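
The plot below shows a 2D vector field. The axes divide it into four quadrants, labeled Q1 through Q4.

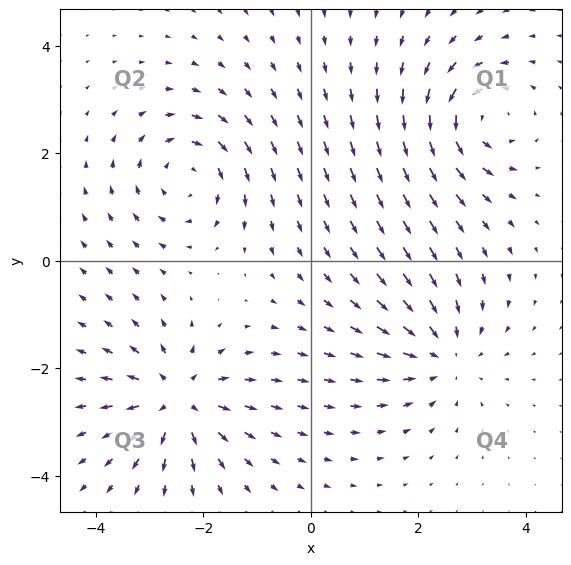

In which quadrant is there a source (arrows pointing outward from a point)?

Q3

The source sits at approximately (-2.5, -2.6), which lies in quadrant Q3. The divergence there is about +6, positive as expected for a source.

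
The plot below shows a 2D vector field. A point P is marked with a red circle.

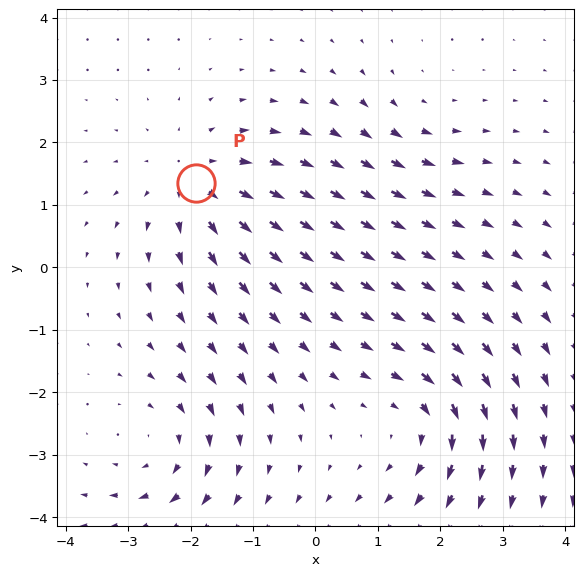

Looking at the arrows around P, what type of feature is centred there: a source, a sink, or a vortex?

At P (-1.9, 1.4) the arrows spread outward. Divergence about +5, curl ≈0 — positive divergence with near-zero curl is a source.

source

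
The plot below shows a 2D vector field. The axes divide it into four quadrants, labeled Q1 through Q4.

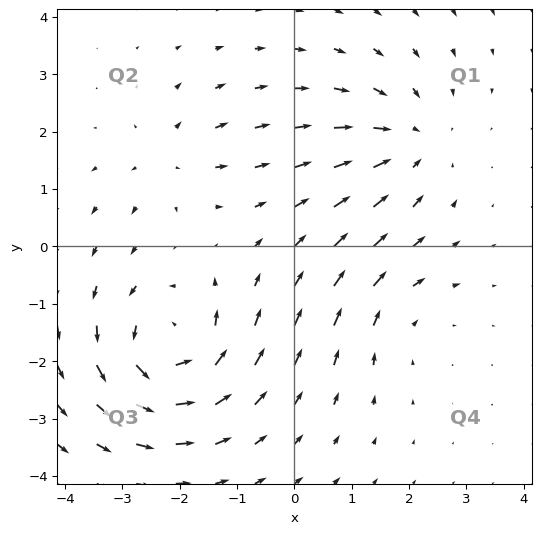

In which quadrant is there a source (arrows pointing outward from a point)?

The source sits at approximately (-2.2, 1.5), which lies in quadrant Q2. The divergence there is about +3, positive as expected for a source.

Q2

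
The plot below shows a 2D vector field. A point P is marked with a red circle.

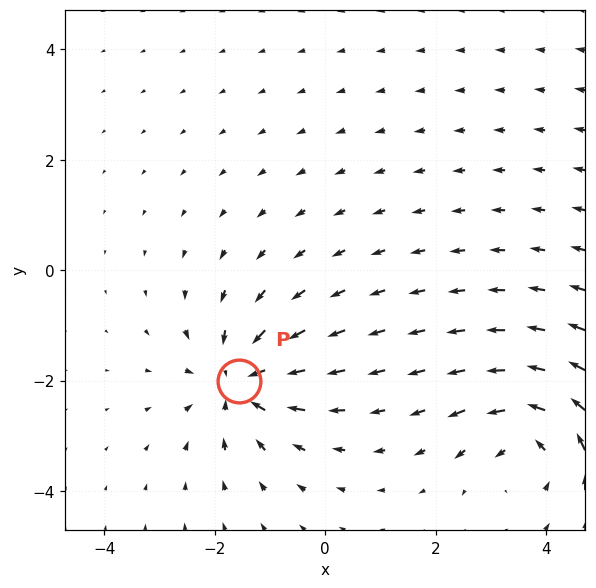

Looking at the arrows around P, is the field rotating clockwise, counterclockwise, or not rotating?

Near P at (-1.6, -2.0) the arrows show no circulation. The curl there is ≈0.

not rotating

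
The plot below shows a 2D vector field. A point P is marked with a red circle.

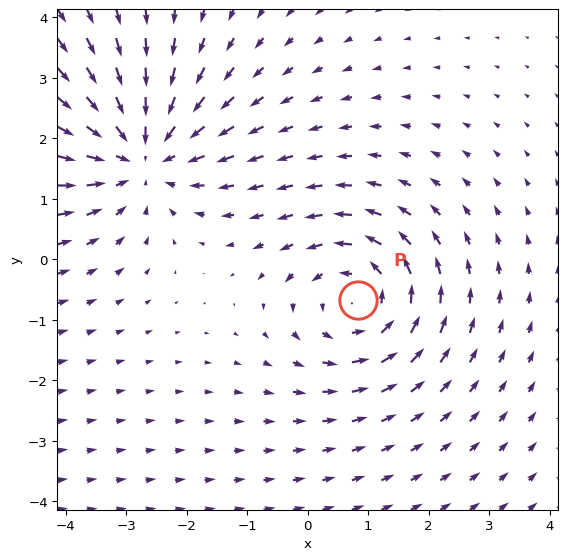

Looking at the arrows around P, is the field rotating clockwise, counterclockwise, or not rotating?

Near P at (0.8, -0.7) the arrows circulate counterclockwise. The curl (z-component) there is about +3; positive curl means counterclockwise rotation.

counterclockwise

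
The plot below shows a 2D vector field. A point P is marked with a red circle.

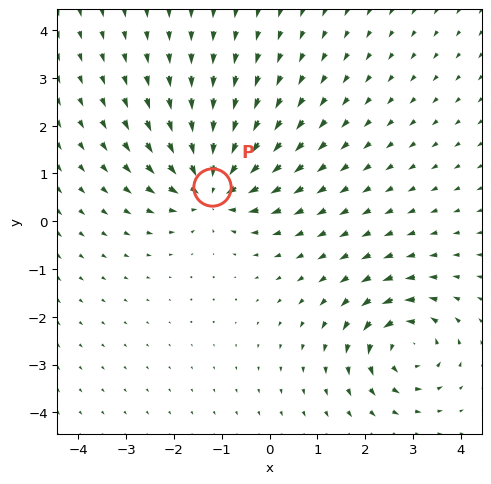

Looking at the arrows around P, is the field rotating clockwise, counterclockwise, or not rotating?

not rotating

Near P at (-1.2, 0.7) the arrows show no circulation. The curl there is ≈0.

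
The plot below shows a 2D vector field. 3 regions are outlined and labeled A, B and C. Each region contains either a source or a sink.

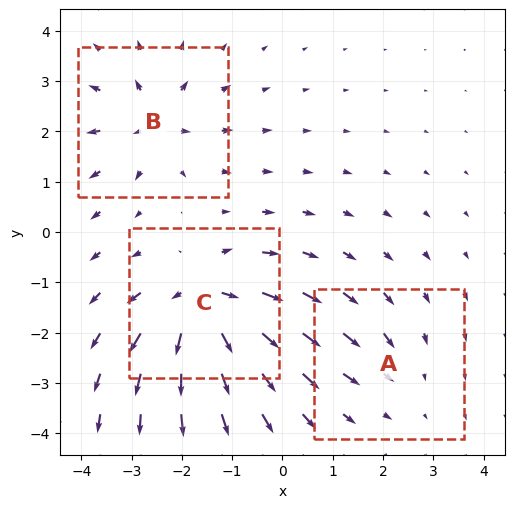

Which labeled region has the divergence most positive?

C

Divergence at each region's feature centre — A: about -2, B: about +4, C: about +6. Region C is most positive.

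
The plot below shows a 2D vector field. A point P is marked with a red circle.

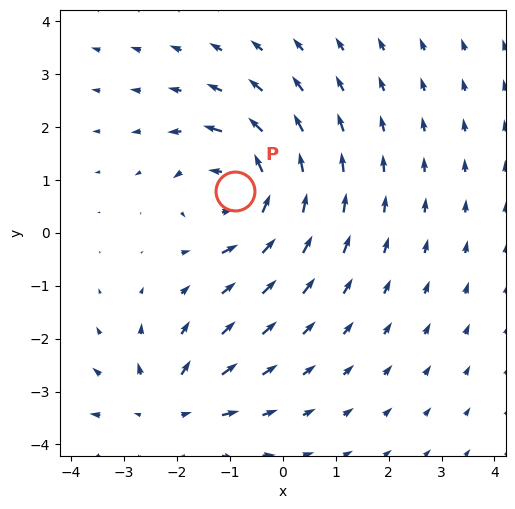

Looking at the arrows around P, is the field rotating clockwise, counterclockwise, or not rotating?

Near P at (-0.9, 0.8) the arrows circulate counterclockwise. The curl (z-component) there is about +5; positive curl means counterclockwise rotation.

counterclockwise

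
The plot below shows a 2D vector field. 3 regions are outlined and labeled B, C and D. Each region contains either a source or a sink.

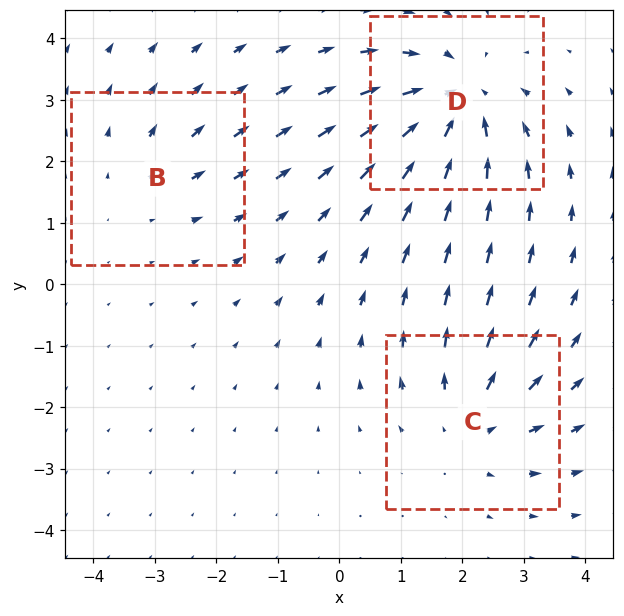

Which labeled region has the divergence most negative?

Divergence at each region's feature centre — B: about +2, C: about +3, D: about -4. Region D is most negative.

D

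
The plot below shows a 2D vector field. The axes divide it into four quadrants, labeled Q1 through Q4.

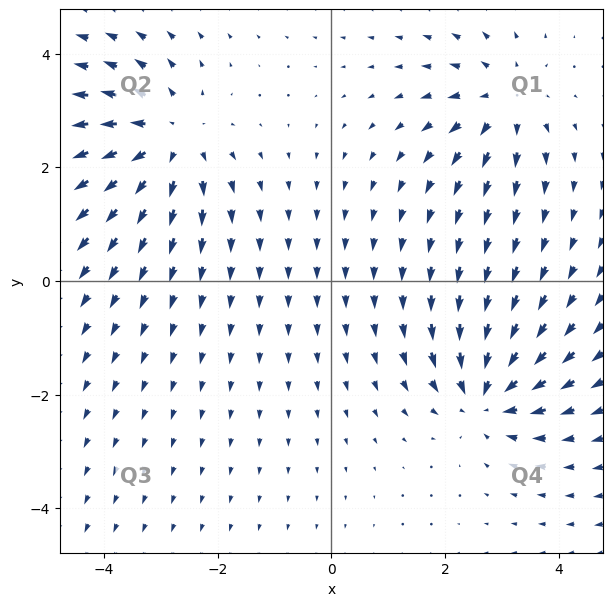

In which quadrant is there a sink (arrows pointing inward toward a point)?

Q4

The sink sits at approximately (2.7, -2.0), which lies in quadrant Q4. The divergence there is about -5, negative as expected for a sink.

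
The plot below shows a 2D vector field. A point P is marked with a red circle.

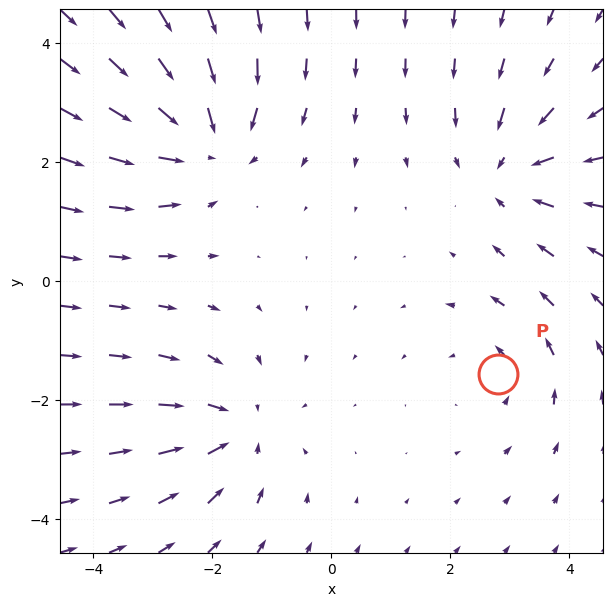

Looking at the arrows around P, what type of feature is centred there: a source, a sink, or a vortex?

At P (2.8, -1.6) the arrows circulate counterclockwise. Divergence ≈0, curl about +2 — near-zero divergence with nonzero curl is a vortex.

vortex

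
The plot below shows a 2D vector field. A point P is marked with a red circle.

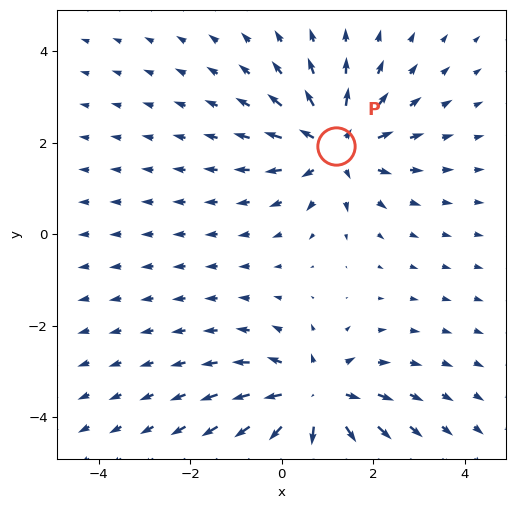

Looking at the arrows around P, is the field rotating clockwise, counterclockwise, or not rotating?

not rotating

Near P at (1.2, 1.9) the arrows show no circulation. The curl there is ≈0.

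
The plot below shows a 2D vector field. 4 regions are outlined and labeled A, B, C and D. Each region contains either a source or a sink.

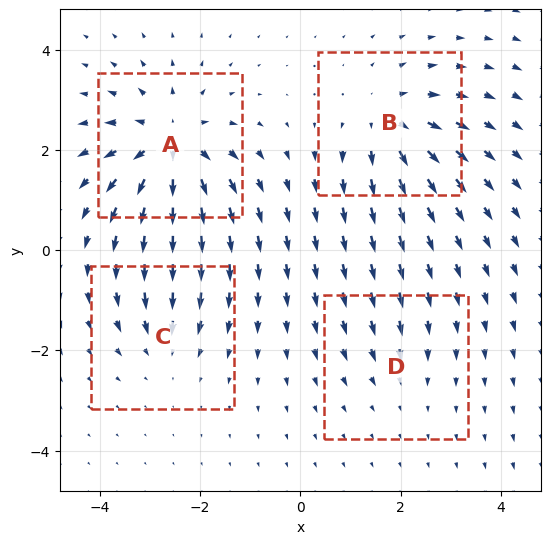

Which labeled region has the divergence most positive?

Divergence at each region's feature centre — A: about +7, B: about +5, C: about -4, D: about -2. Region A is most positive.

A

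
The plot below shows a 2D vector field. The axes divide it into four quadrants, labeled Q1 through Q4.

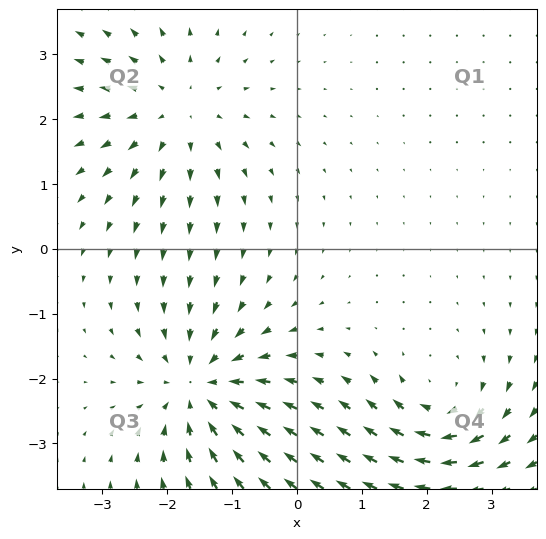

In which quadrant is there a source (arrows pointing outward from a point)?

The source sits at approximately (-1.9, 2.1), which lies in quadrant Q2. The divergence there is about +3, positive as expected for a source.

Q2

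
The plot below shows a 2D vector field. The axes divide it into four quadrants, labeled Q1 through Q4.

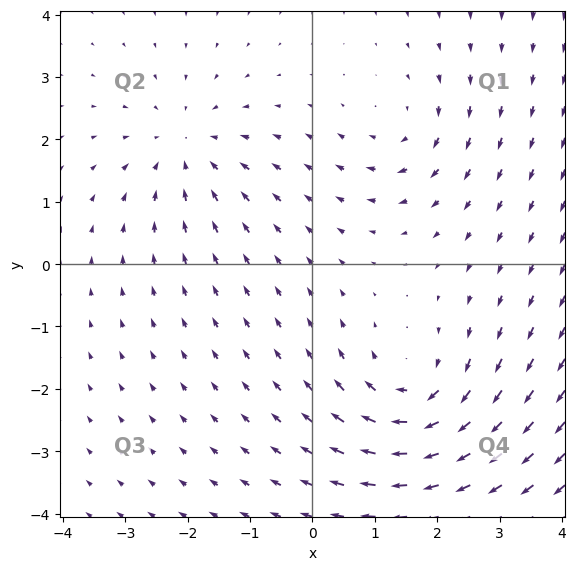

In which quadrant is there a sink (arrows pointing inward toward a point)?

The sink sits at approximately (-2.0, 1.9), which lies in quadrant Q2. The divergence there is about -4, negative as expected for a sink.

Q2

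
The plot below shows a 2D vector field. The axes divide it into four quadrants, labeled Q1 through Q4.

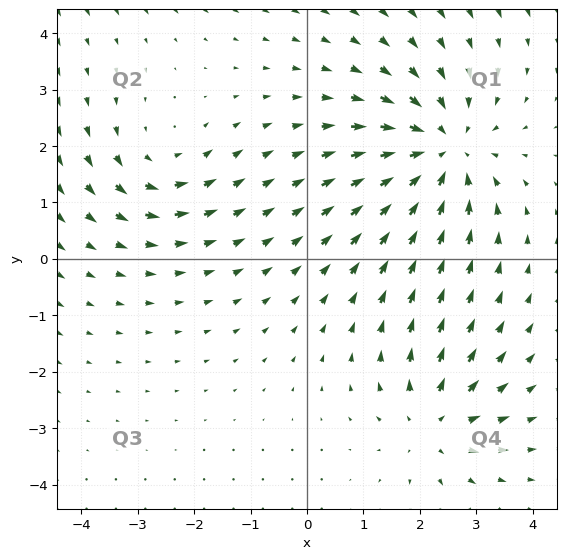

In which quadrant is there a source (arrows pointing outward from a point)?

The source sits at approximately (2.2, -2.9), which lies in quadrant Q4. The divergence there is about +4, positive as expected for a source.

Q4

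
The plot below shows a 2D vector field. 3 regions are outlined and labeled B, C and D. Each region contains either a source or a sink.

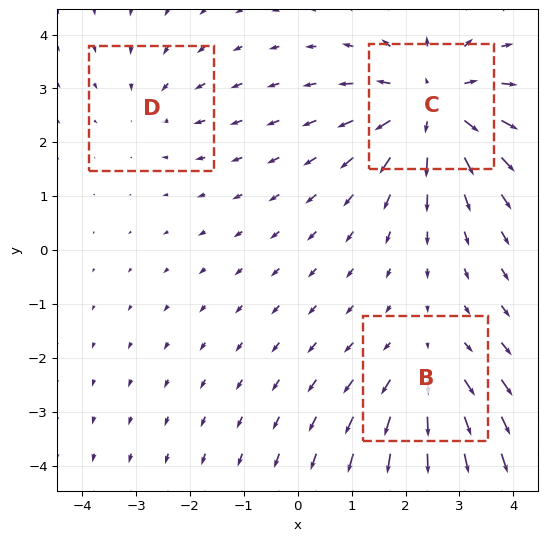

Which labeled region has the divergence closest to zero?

D

Divergence at each region's feature centre — B: about +3, C: about +5, D: about -2. Region D is closest to zero.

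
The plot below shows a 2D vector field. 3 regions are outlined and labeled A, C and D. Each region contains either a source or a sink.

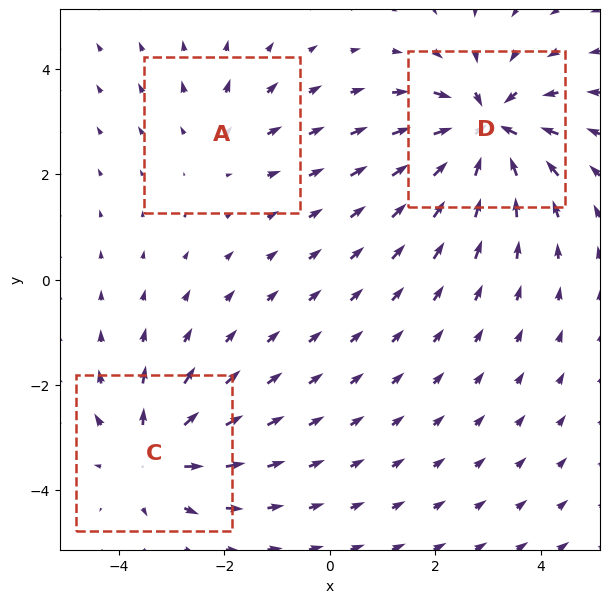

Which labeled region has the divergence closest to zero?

Divergence at each region's feature centre — A: about +2, C: about +4, D: about -6. Region A is closest to zero.

A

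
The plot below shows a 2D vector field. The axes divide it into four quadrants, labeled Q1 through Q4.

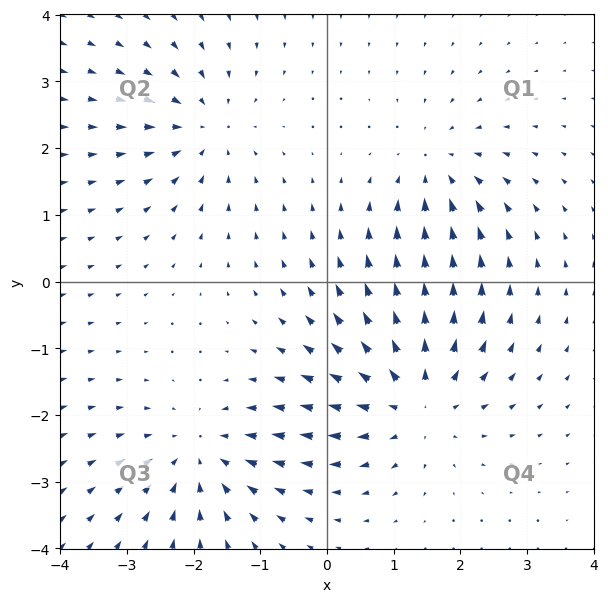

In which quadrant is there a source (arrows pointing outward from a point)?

The source sits at approximately (1.3, -1.8), which lies in quadrant Q4. The divergence there is about +5, positive as expected for a source.

Q4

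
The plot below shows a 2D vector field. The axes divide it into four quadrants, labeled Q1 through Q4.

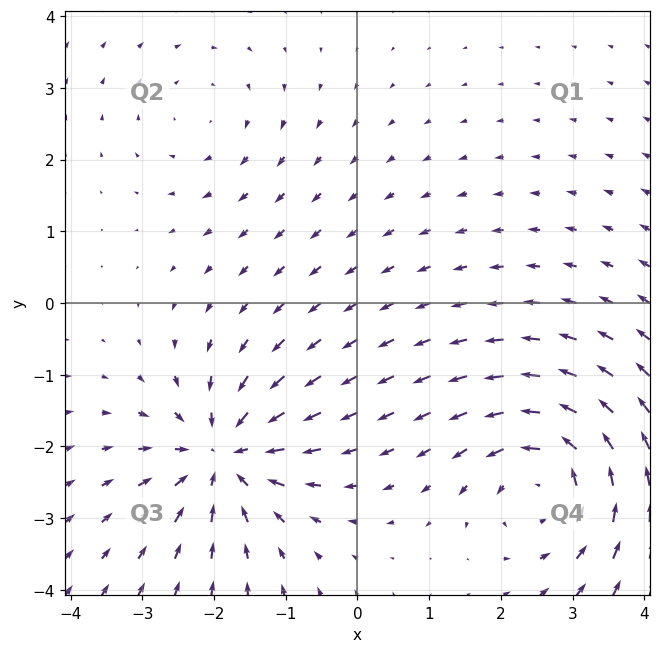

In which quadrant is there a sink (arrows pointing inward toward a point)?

Q3

The sink sits at approximately (-1.9, -2.1), which lies in quadrant Q3. The divergence there is about -6, negative as expected for a sink.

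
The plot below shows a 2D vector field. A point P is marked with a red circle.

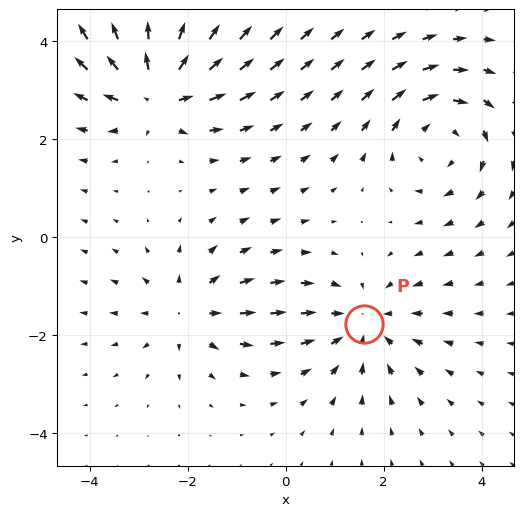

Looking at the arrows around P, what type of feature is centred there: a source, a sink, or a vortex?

At P (1.6, -1.8) the arrows converge inward. Divergence about -3, curl ≈0 — negative divergence with near-zero curl is a sink.

sink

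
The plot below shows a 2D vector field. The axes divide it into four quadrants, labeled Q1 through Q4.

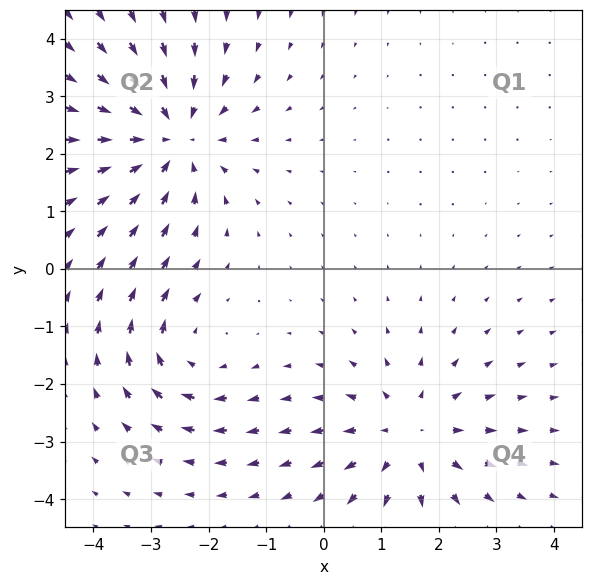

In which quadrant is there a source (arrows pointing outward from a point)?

Q4

The source sits at approximately (1.5, -2.9), which lies in quadrant Q4. The divergence there is about +4, positive as expected for a source.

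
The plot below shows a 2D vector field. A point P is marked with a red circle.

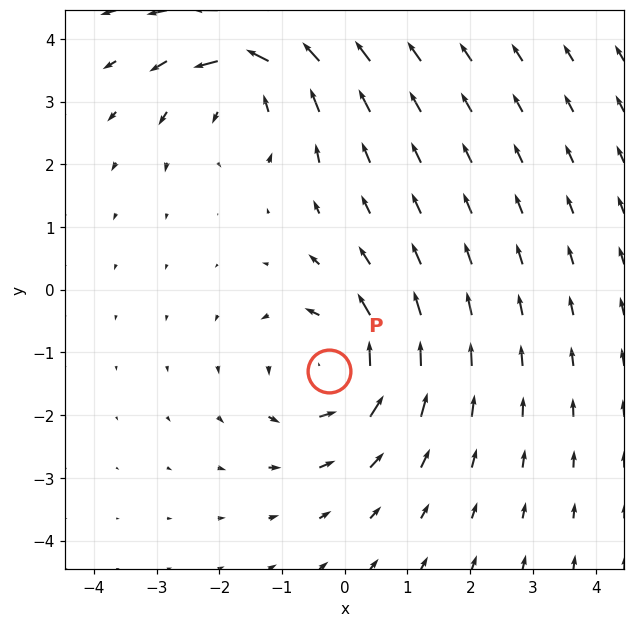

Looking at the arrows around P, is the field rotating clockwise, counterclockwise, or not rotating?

Near P at (-0.3, -1.3) the arrows circulate counterclockwise. The curl (z-component) there is about +4; positive curl means counterclockwise rotation.

counterclockwise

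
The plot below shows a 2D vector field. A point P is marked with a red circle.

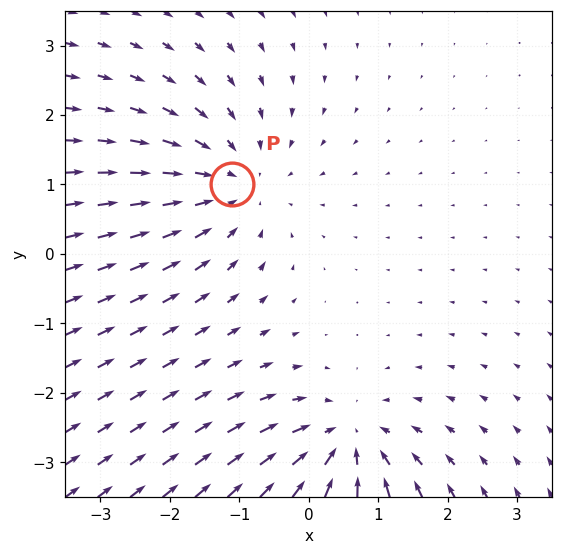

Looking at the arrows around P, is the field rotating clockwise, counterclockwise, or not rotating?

Near P at (-1.1, 1.0) the arrows show no circulation. The curl there is ≈0.

not rotating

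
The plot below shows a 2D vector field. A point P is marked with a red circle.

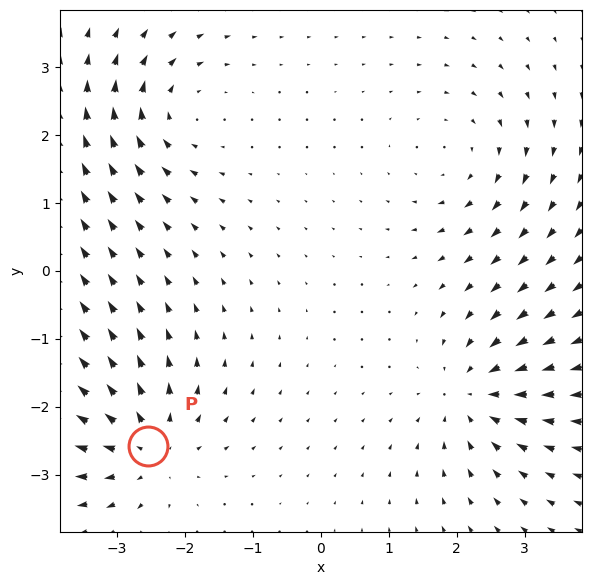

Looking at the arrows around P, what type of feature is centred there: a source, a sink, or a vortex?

source

At P (-2.5, -2.6) the arrows spread outward. Divergence about +6, curl ≈0 — positive divergence with near-zero curl is a source.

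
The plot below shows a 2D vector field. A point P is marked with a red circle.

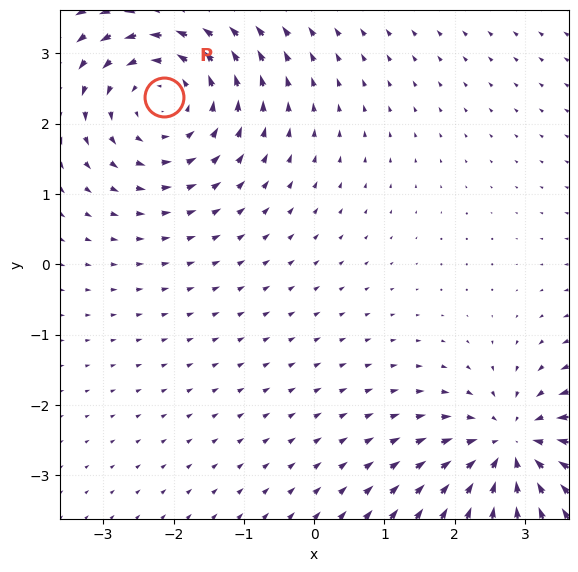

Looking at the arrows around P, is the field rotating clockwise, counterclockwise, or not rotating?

counterclockwise

Near P at (-2.1, 2.4) the arrows circulate counterclockwise. The curl (z-component) there is about +4; positive curl means counterclockwise rotation.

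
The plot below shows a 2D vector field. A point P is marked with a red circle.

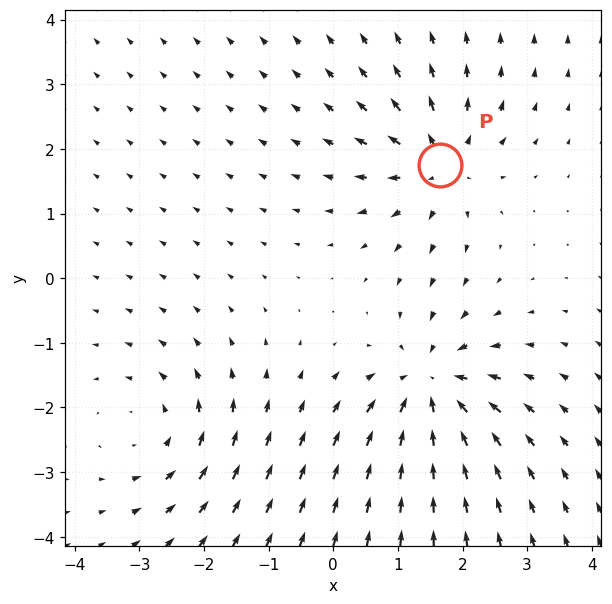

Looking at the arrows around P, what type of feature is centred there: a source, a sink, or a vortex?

At P (1.7, 1.8) the arrows spread outward. Divergence about +4, curl ≈0 — positive divergence with near-zero curl is a source.

source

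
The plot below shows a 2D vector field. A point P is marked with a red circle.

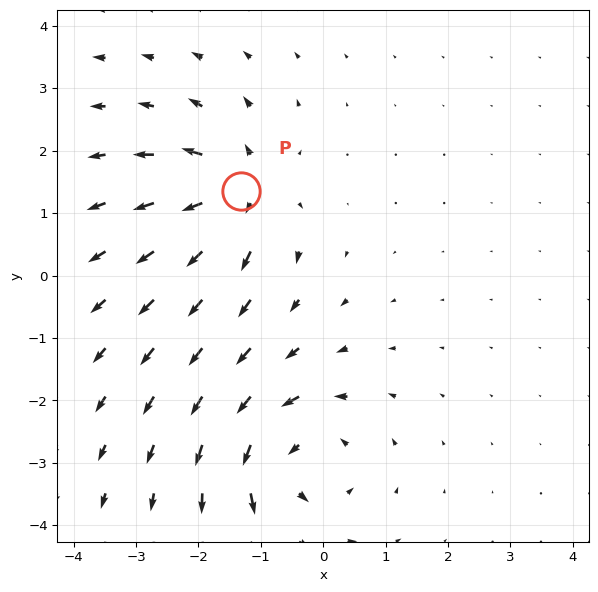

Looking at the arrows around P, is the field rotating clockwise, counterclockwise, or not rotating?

Near P at (-1.3, 1.4) the arrows show no circulation. The curl there is ≈0.

not rotating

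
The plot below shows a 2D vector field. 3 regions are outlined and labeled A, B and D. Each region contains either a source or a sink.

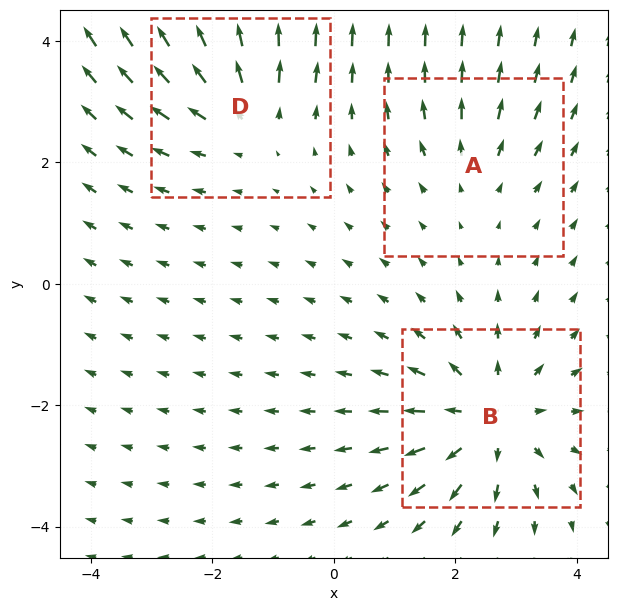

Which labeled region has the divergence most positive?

Divergence at each region's feature centre — A: about +2, B: about +4, D: about +3. Region B is most positive.

B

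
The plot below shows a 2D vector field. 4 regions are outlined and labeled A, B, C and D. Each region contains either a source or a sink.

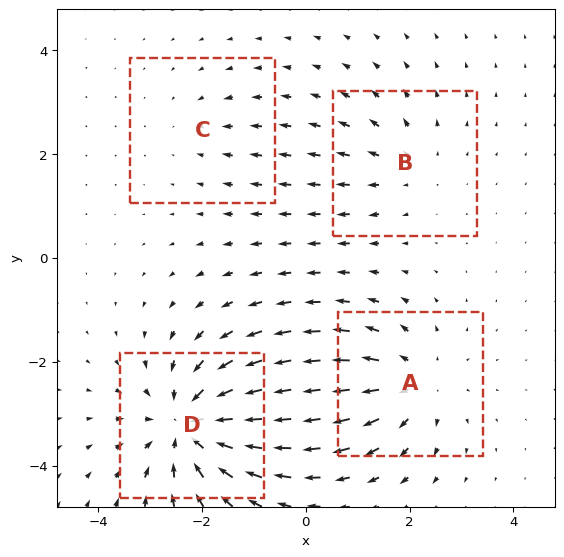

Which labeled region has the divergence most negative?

Divergence at each region's feature centre — A: about +4, B: about +3, C: about -2, D: about -7. Region D is most negative.

D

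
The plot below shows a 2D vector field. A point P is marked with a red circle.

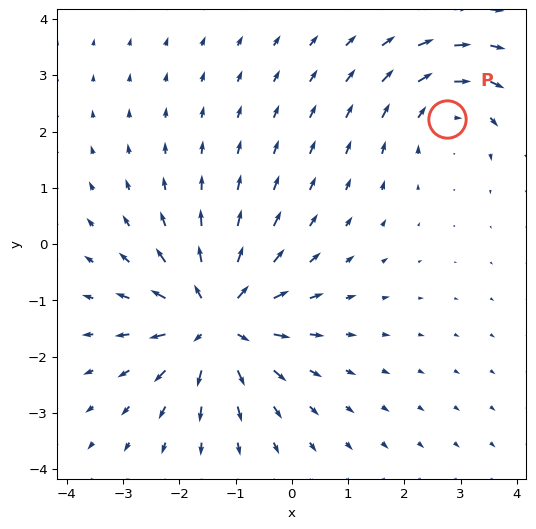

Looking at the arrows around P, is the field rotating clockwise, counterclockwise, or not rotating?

Near P at (2.8, 2.2) the arrows circulate clockwise. The curl (z-component) there is about -3; negative curl means clockwise rotation.

clockwise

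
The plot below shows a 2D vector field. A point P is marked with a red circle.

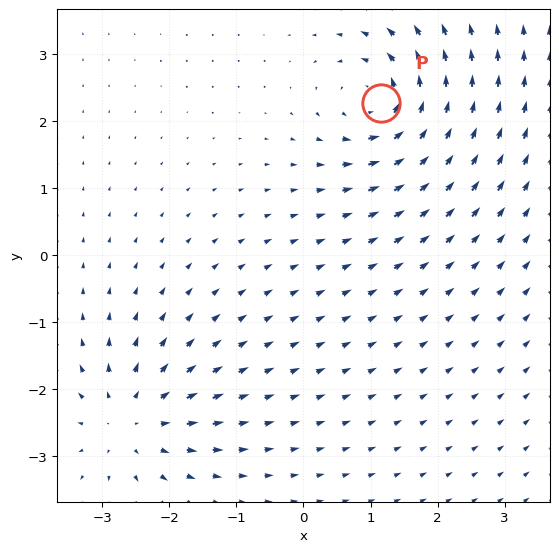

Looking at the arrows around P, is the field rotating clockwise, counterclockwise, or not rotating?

counterclockwise

Near P at (1.2, 2.3) the arrows circulate counterclockwise. The curl (z-component) there is about +7; positive curl means counterclockwise rotation.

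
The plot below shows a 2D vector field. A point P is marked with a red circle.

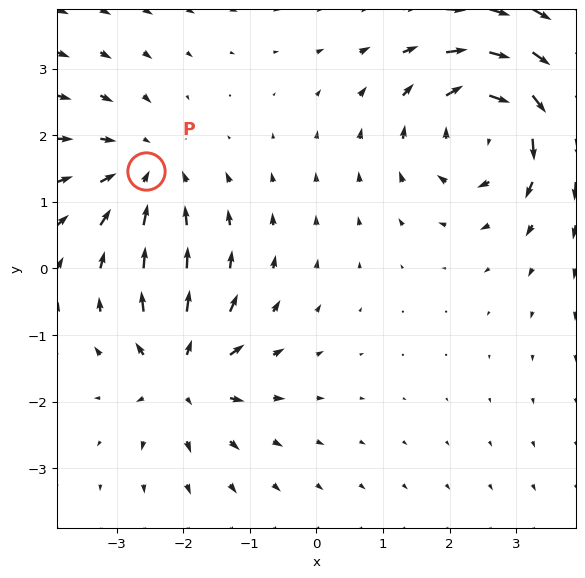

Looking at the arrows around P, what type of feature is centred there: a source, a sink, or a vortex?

sink

At P (-2.6, 1.5) the arrows converge inward. Divergence about -3, curl ≈0 — negative divergence with near-zero curl is a sink.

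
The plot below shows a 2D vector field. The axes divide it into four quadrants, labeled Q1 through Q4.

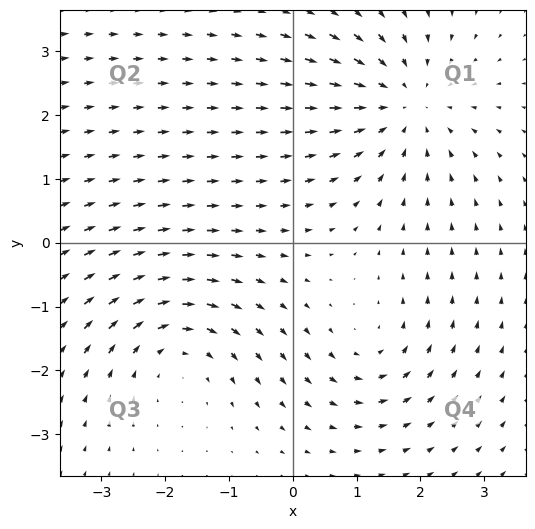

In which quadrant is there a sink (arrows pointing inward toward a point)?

Q1

The sink sits at approximately (1.7, 2.2), which lies in quadrant Q1. The divergence there is about -4, negative as expected for a sink.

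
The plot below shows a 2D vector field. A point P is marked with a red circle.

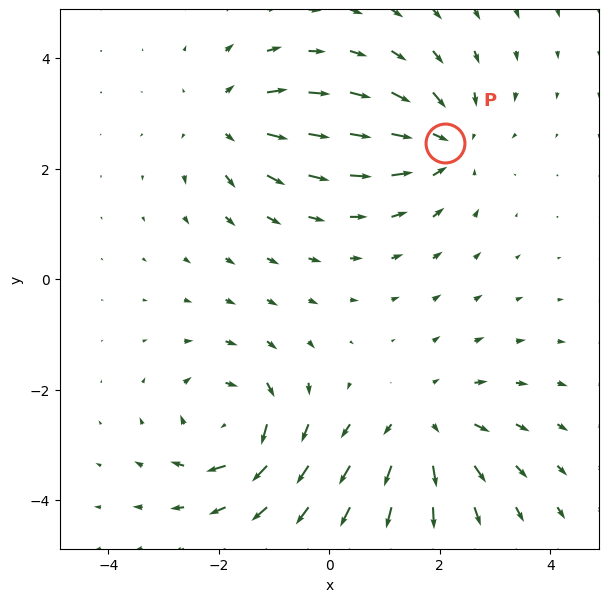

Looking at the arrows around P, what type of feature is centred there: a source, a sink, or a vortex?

sink

At P (2.1, 2.5) the arrows converge inward. Divergence about -4, curl ≈0 — negative divergence with near-zero curl is a sink.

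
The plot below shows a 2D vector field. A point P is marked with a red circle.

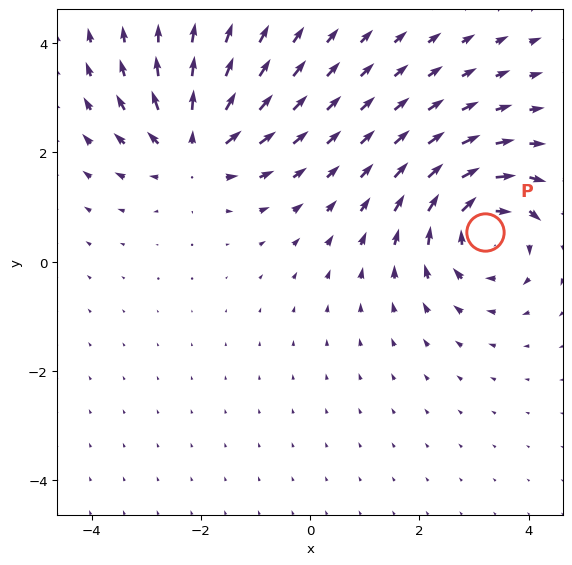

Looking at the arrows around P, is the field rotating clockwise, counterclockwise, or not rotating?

Near P at (3.2, 0.5) the arrows circulate clockwise. The curl (z-component) there is about -5; negative curl means clockwise rotation.

clockwise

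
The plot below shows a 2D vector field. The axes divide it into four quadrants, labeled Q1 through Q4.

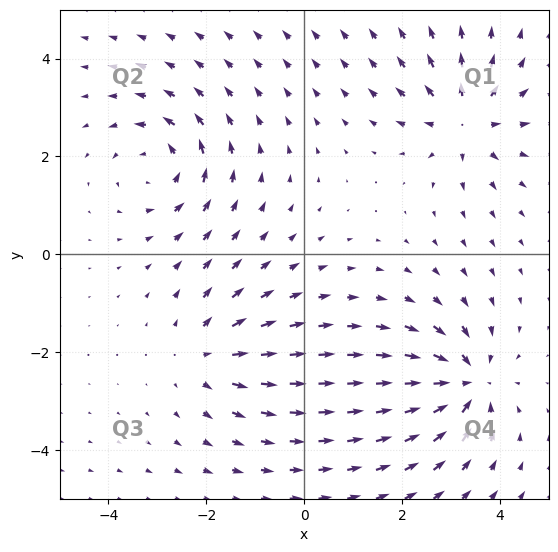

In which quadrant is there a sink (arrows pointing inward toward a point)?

Q4

The sink sits at approximately (3.3, -2.6), which lies in quadrant Q4. The divergence there is about -5, negative as expected for a sink.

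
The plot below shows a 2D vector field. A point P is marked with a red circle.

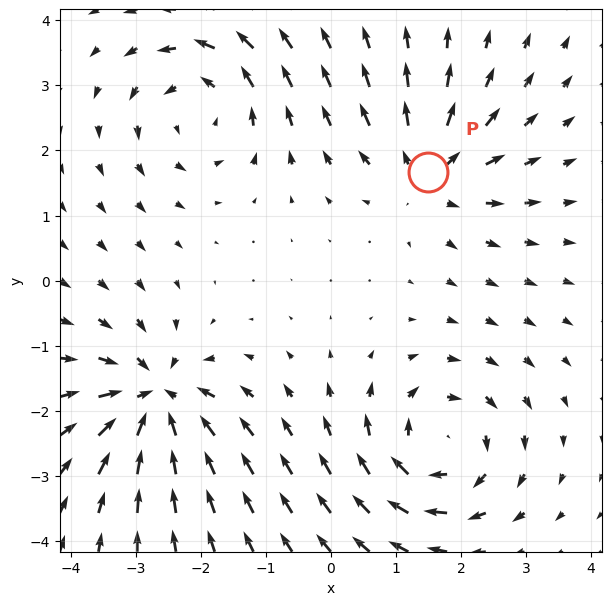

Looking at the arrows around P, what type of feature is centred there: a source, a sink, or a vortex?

source

At P (1.5, 1.7) the arrows spread outward. Divergence about +5, curl ≈0 — positive divergence with near-zero curl is a source.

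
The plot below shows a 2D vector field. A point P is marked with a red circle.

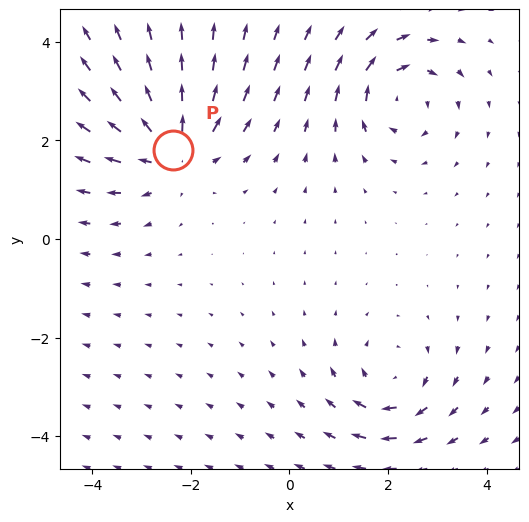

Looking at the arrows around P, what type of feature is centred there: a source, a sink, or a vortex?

source

At P (-2.4, 1.8) the arrows spread outward. Divergence about +5, curl ≈0 — positive divergence with near-zero curl is a source.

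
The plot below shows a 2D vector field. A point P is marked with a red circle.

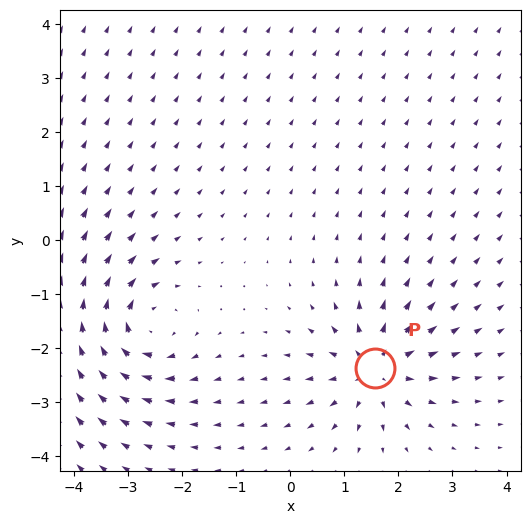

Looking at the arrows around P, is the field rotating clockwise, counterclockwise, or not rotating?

Near P at (1.6, -2.4) the arrows show no circulation. The curl there is ≈0.

not rotating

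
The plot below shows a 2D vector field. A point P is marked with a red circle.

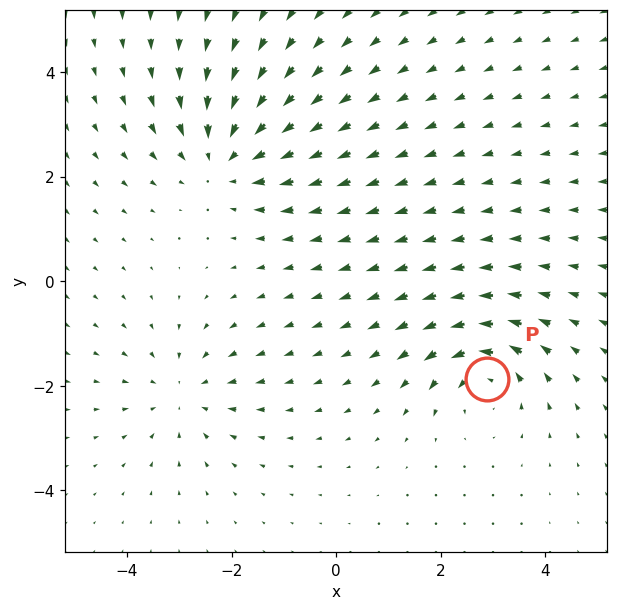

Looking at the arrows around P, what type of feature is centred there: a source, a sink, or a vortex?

At P (2.9, -1.9) the arrows circulate counterclockwise. Divergence ≈0, curl about +4 — near-zero divergence with nonzero curl is a vortex.

vortex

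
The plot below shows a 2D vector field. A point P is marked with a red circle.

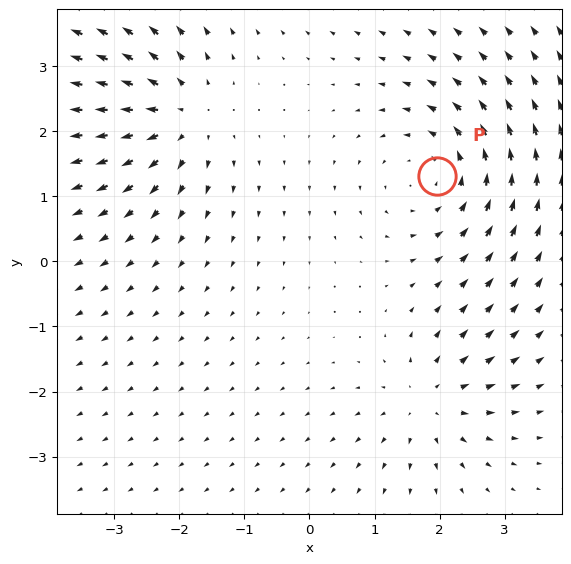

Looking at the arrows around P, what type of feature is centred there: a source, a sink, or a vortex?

vortex

At P (2.0, 1.3) the arrows circulate counterclockwise. Divergence ≈0, curl about +4 — near-zero divergence with nonzero curl is a vortex.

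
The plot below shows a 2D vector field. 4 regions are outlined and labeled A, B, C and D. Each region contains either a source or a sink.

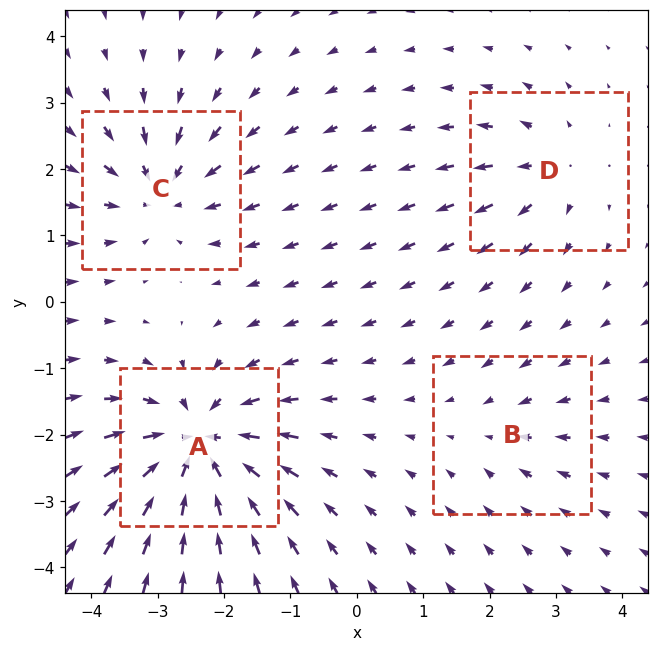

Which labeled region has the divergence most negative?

A

Divergence at each region's feature centre — A: about -9, B: about -3, C: about -6, D: about +4. Region A is most negative.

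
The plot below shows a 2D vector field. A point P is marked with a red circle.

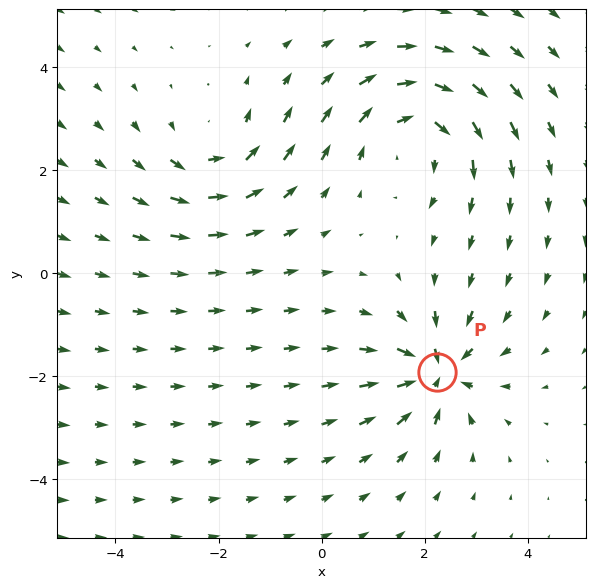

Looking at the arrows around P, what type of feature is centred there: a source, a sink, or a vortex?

sink

At P (2.2, -1.9) the arrows converge inward. Divergence about -5, curl ≈0 — negative divergence with near-zero curl is a sink.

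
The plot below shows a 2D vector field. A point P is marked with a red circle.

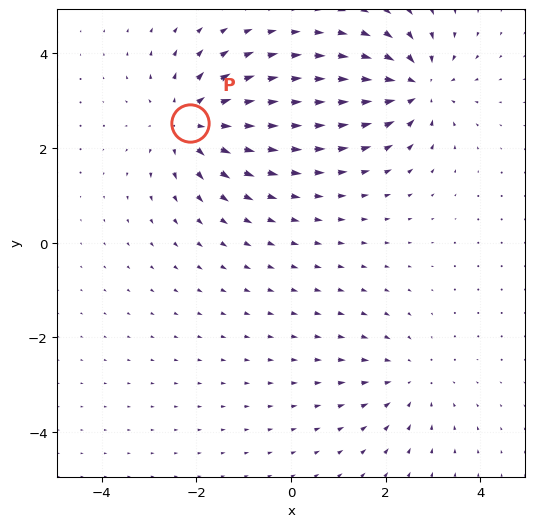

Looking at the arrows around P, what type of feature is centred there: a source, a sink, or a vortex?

source

At P (-2.1, 2.5) the arrows spread outward. Divergence about +5, curl ≈0 — positive divergence with near-zero curl is a source.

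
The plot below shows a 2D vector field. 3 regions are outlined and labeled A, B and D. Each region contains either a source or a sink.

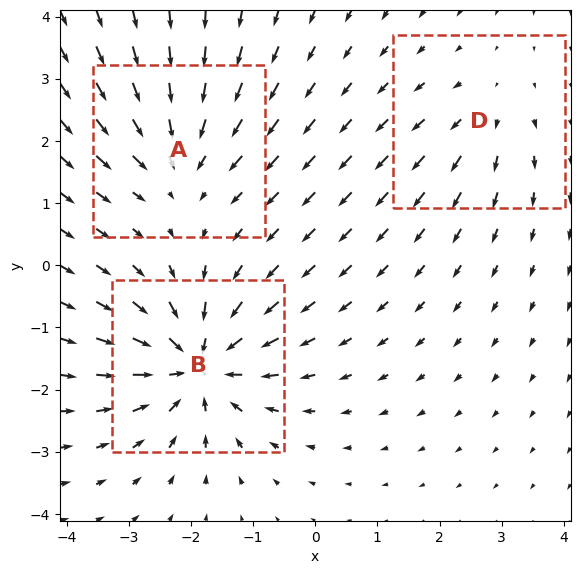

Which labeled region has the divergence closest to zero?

D

Divergence at each region's feature centre — A: about -4, B: about -6, D: about +2. Region D is closest to zero.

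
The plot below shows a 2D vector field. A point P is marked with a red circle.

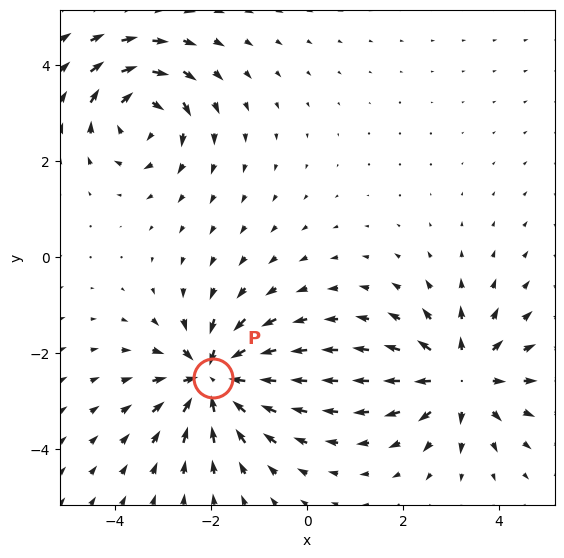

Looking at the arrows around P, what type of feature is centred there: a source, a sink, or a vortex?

At P (-2.0, -2.5) the arrows converge inward. Divergence about -6, curl ≈0 — negative divergence with near-zero curl is a sink.

sink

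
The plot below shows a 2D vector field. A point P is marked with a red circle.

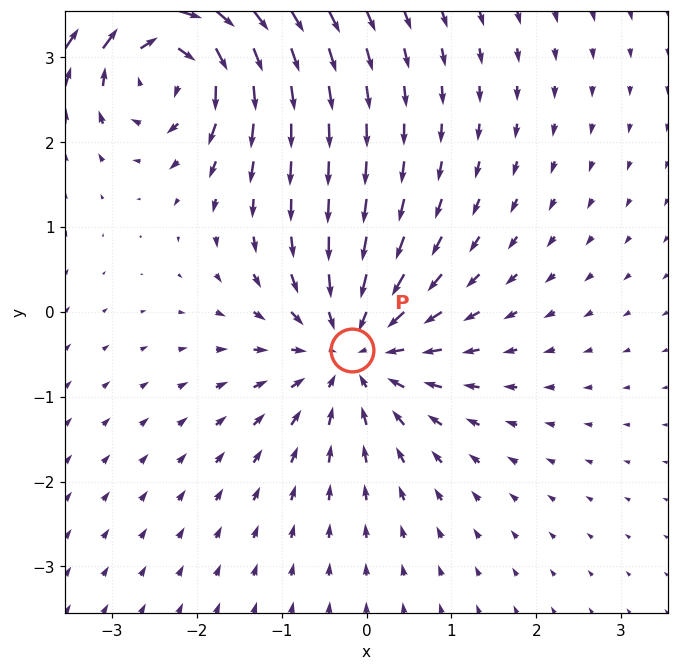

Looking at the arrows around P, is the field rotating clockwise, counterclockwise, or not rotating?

Near P at (-0.2, -0.5) the arrows show no circulation. The curl there is ≈0.

not rotating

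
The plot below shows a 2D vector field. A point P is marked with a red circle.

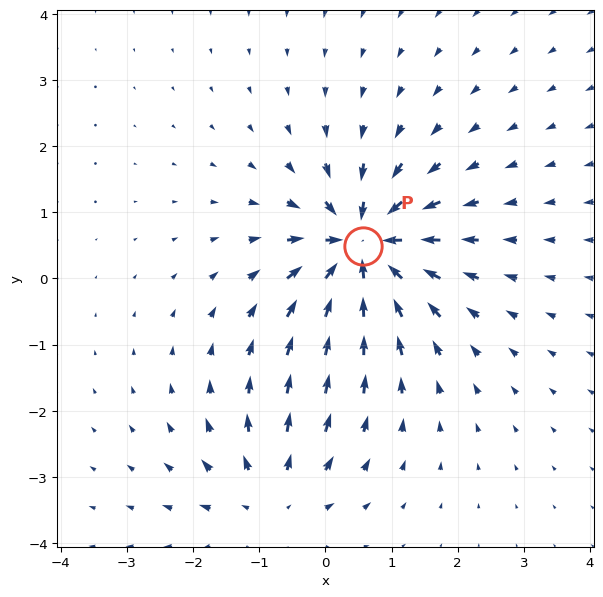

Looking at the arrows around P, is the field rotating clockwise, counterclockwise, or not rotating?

not rotating

Near P at (0.6, 0.5) the arrows show no circulation. The curl there is ≈0.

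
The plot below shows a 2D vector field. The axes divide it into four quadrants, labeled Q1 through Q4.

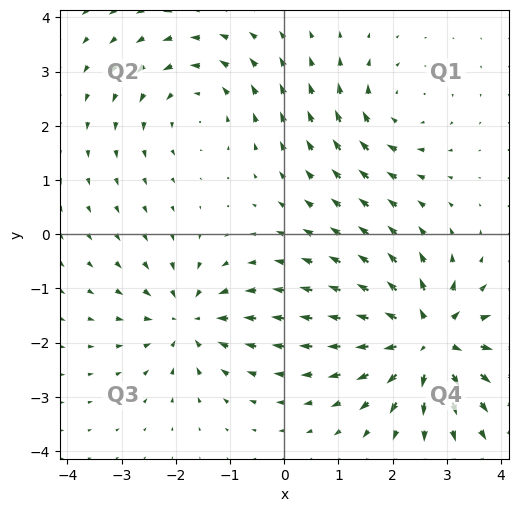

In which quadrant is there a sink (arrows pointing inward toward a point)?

Q3

The sink sits at approximately (-1.8, -1.6), which lies in quadrant Q3. The divergence there is about -4, negative as expected for a sink.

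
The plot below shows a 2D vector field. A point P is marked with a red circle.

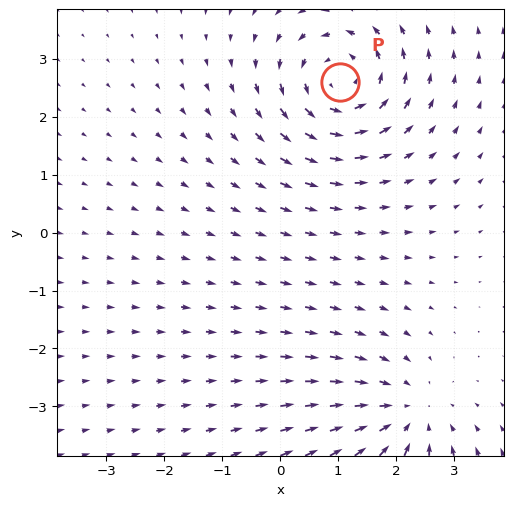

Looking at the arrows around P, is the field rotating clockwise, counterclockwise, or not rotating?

Near P at (1.0, 2.6) the arrows circulate counterclockwise. The curl (z-component) there is about +4; positive curl means counterclockwise rotation.

counterclockwise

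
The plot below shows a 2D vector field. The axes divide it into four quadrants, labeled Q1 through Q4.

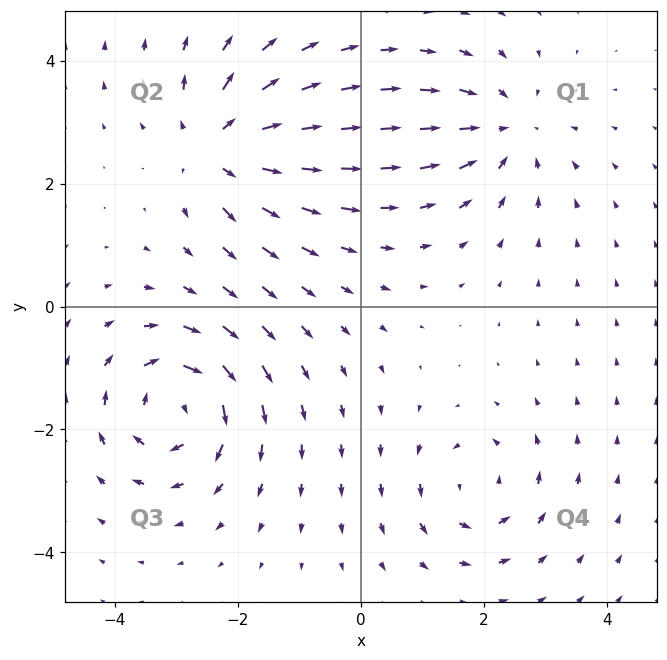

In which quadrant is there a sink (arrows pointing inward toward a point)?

Q1

The sink sits at approximately (2.4, 2.9), which lies in quadrant Q1. The divergence there is about -4, negative as expected for a sink.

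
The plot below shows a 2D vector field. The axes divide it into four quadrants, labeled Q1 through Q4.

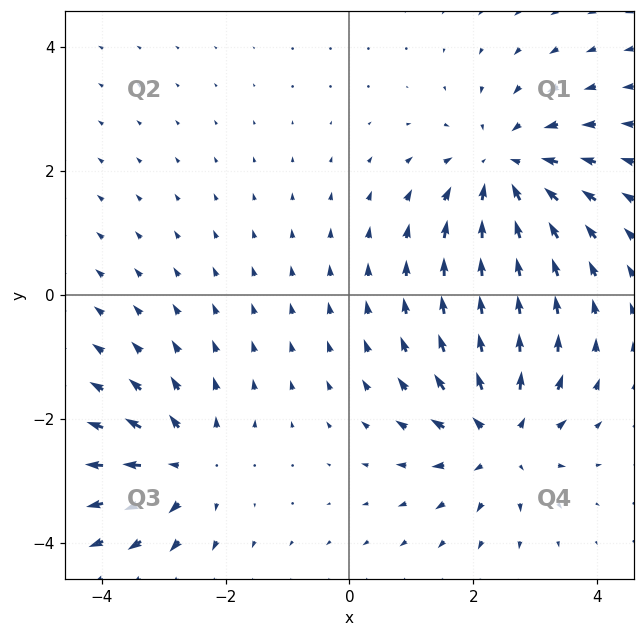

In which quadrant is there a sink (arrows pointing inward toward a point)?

The sink sits at approximately (2.5, 2.0), which lies in quadrant Q1. The divergence there is about -4, negative as expected for a sink.

Q1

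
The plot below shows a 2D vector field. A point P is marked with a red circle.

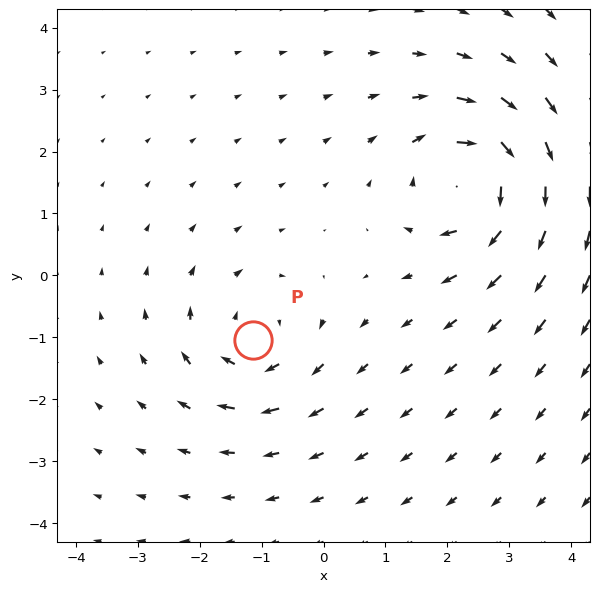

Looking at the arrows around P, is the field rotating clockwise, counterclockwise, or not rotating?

clockwise

Near P at (-1.1, -1.0) the arrows circulate clockwise. The curl (z-component) there is about -4; negative curl means clockwise rotation.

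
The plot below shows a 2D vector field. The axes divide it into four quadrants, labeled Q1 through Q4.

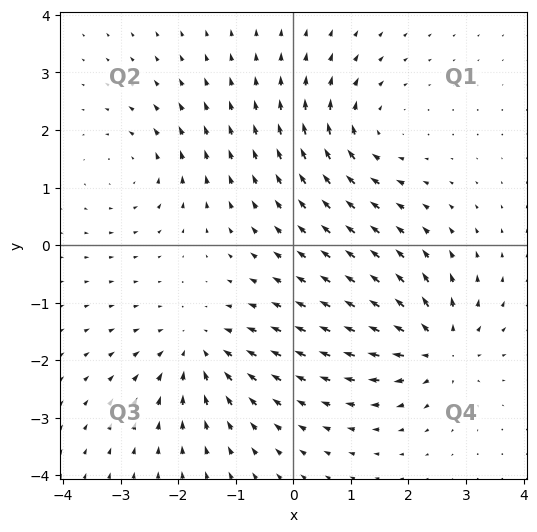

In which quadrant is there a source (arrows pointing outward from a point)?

Q4

The source sits at approximately (2.5, -1.8), which lies in quadrant Q4. The divergence there is about +7, positive as expected for a source.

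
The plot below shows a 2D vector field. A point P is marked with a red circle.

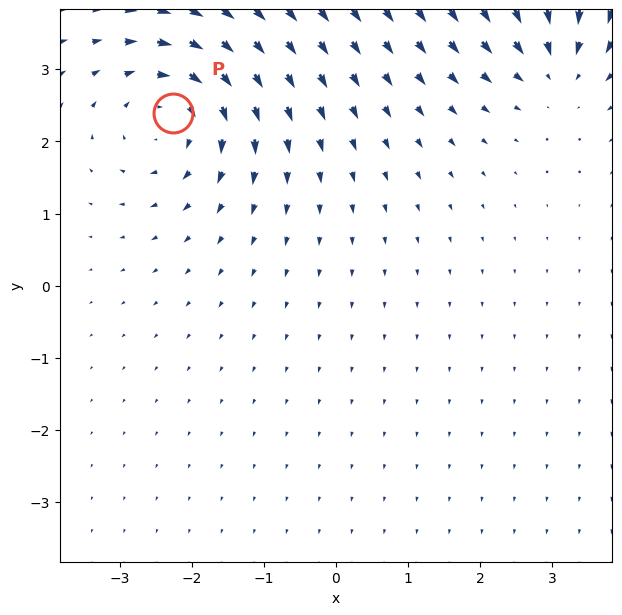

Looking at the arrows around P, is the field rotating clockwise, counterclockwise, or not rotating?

clockwise

Near P at (-2.3, 2.4) the arrows circulate clockwise. The curl (z-component) there is about -4; negative curl means clockwise rotation.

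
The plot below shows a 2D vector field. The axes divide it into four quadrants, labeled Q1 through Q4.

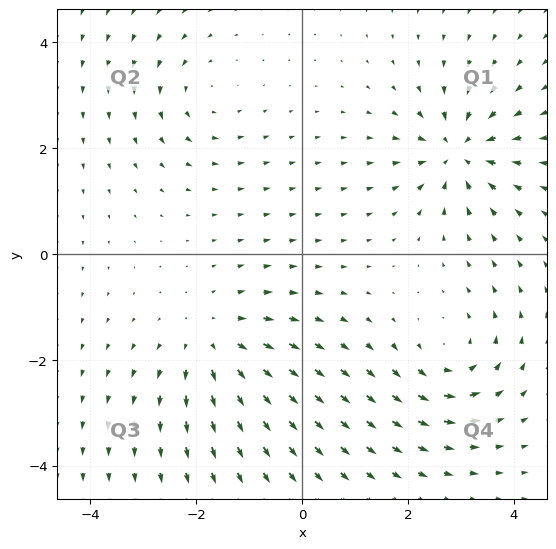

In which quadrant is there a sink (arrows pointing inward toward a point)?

The sink sits at approximately (3.0, 1.9), which lies in quadrant Q1. The divergence there is about -6, negative as expected for a sink.

Q1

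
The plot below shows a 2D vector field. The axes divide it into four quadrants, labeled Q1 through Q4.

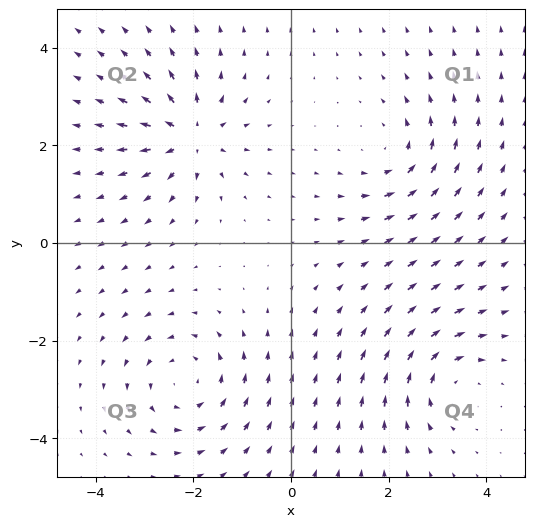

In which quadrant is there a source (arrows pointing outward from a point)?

The source sits at approximately (-2.0, 2.2), which lies in quadrant Q2. The divergence there is about +6, positive as expected for a source.

Q2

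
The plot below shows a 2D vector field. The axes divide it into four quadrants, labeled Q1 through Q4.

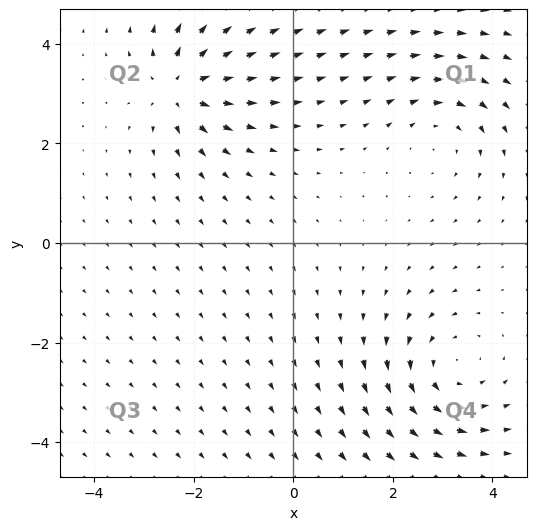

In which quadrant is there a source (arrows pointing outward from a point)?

Q2

The source sits at approximately (-2.3, 3.1), which lies in quadrant Q2. The divergence there is about +5, positive as expected for a source.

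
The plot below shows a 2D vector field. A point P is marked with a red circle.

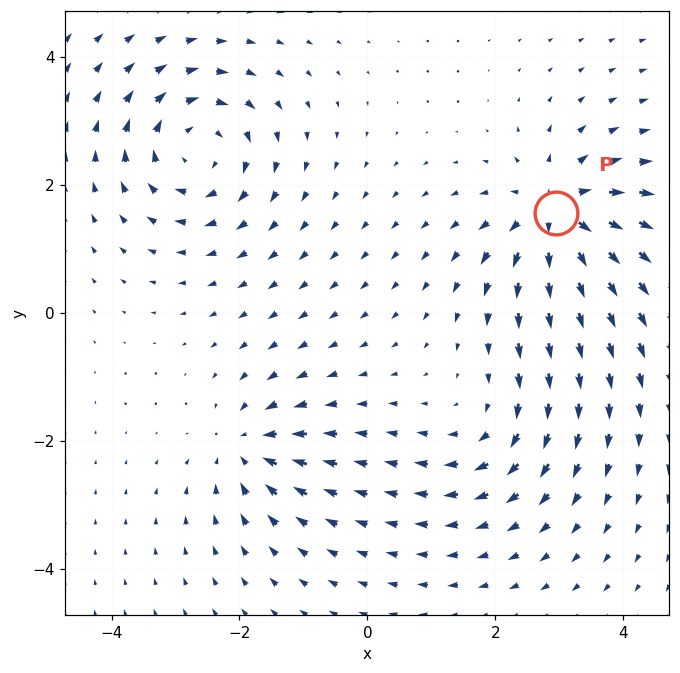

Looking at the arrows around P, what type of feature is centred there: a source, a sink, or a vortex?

source

At P (3.0, 1.6) the arrows spread outward. Divergence about +6, curl ≈0 — positive divergence with near-zero curl is a source.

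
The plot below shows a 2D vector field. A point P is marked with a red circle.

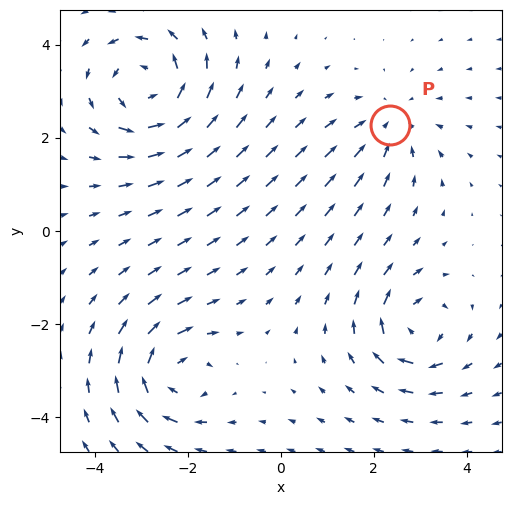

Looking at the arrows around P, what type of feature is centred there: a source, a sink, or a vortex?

At P (2.4, 2.3) the arrows converge inward. Divergence about -3, curl ≈0 — negative divergence with near-zero curl is a sink.

sink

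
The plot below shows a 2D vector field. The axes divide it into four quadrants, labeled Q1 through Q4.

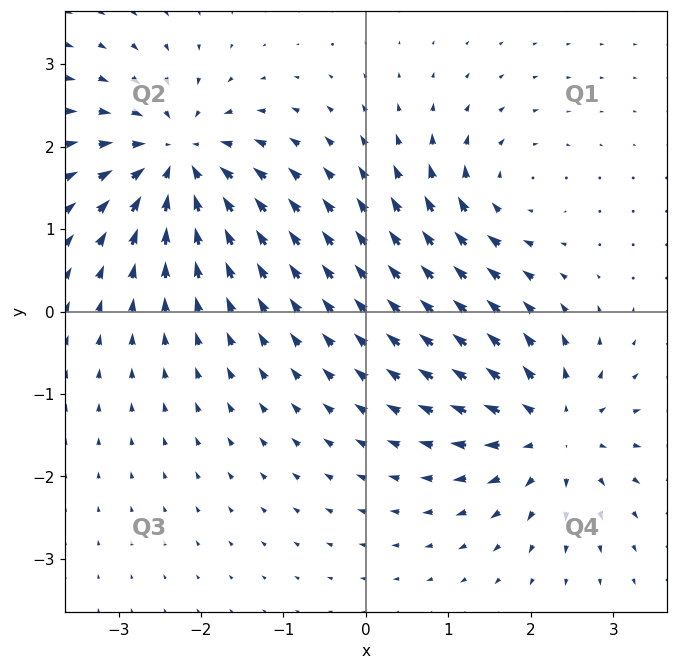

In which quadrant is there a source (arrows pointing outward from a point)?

Q4

The source sits at approximately (2.3, -1.5), which lies in quadrant Q4. The divergence there is about +6, positive as expected for a source.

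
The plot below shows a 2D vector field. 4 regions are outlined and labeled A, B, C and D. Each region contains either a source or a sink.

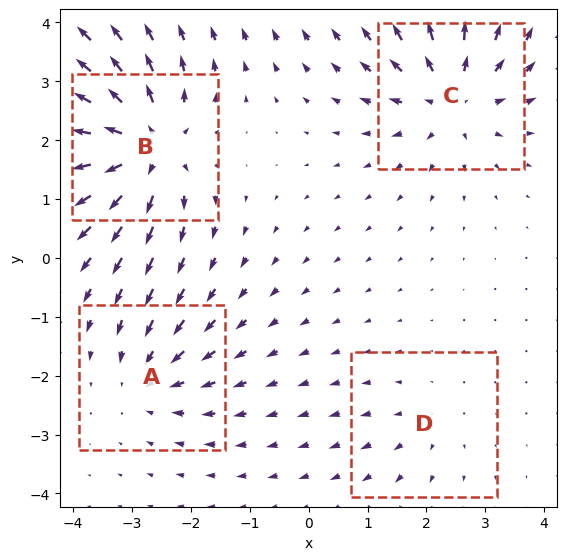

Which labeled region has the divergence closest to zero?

Divergence at each region's feature centre — A: about -4, B: about +7, C: about +6, D: about +2. Region D is closest to zero.

D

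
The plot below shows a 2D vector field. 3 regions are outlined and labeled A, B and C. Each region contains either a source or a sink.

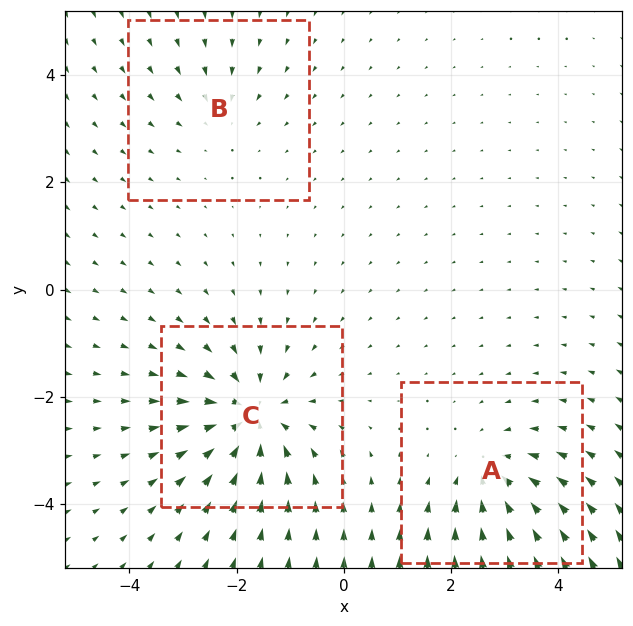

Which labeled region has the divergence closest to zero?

B

Divergence at each region's feature centre — A: about -4, B: about -2, C: about -5. Region B is closest to zero.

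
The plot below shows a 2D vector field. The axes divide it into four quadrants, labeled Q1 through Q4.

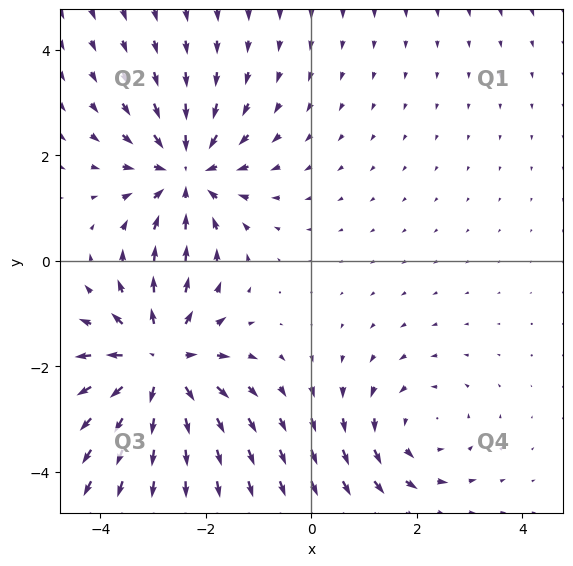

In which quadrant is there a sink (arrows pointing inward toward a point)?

Q2

The sink sits at approximately (-2.4, 1.7), which lies in quadrant Q2. The divergence there is about -4, negative as expected for a sink.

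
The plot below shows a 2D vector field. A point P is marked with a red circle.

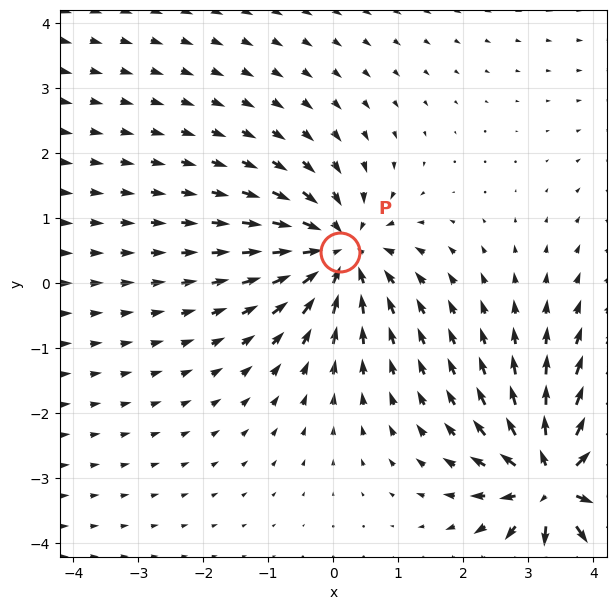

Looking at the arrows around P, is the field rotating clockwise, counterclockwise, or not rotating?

Near P at (0.1, 0.5) the arrows show no circulation. The curl there is ≈0.

not rotating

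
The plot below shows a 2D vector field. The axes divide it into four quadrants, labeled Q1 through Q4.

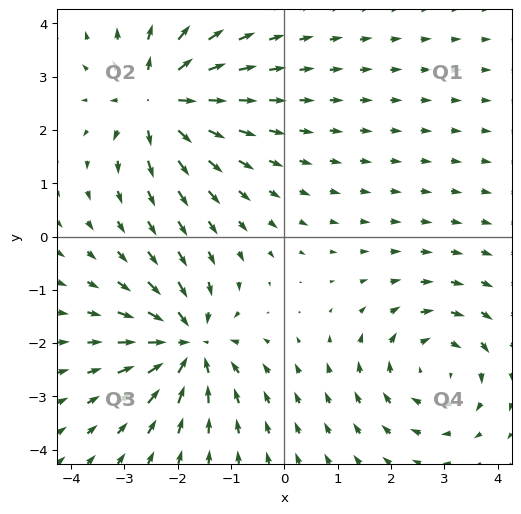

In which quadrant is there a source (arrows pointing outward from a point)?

Q2

The source sits at approximately (-2.4, 2.6), which lies in quadrant Q2. The divergence there is about +5, positive as expected for a source.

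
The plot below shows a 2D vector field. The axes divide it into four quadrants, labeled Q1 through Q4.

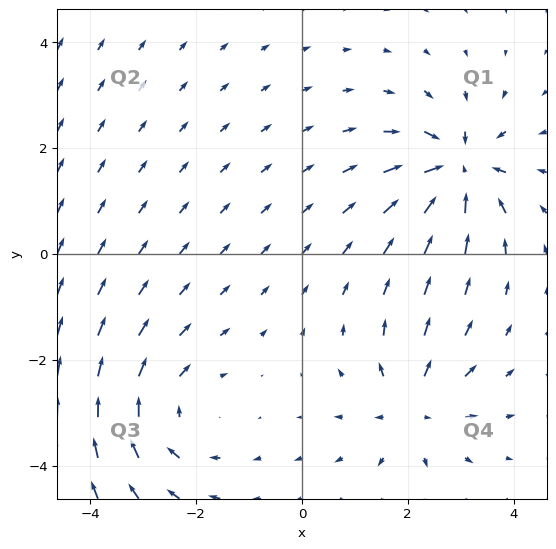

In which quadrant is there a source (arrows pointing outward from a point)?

Q4

The source sits at approximately (2.1, -2.9), which lies in quadrant Q4. The divergence there is about +4, positive as expected for a source.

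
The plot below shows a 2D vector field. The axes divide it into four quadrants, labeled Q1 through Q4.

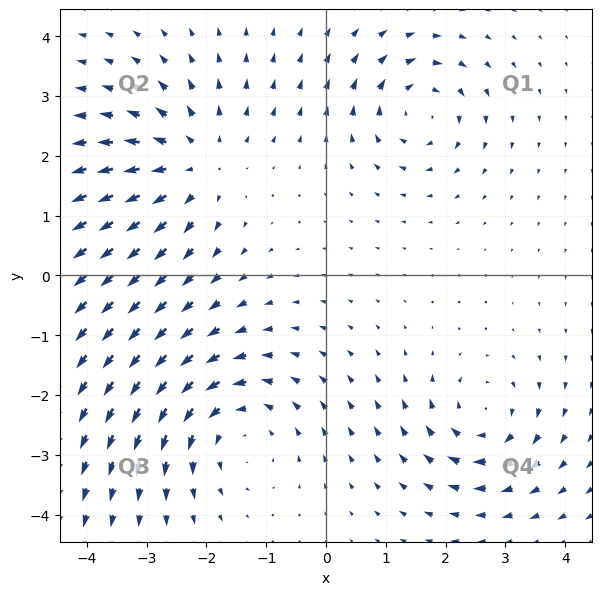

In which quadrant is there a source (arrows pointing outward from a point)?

Q2

The source sits at approximately (-2.2, 1.9), which lies in quadrant Q2. The divergence there is about +4, positive as expected for a source.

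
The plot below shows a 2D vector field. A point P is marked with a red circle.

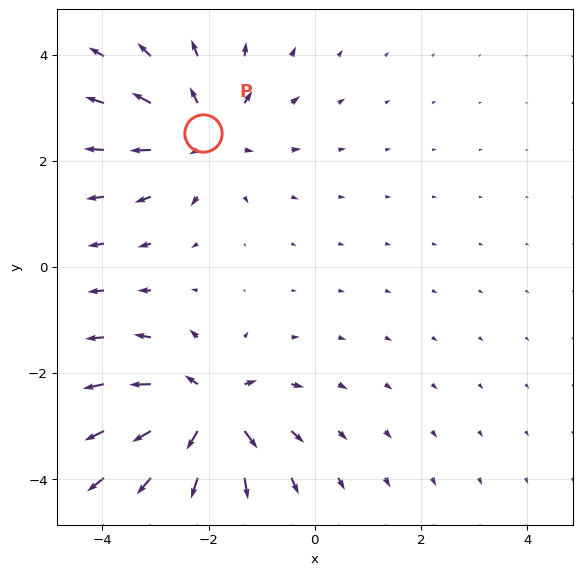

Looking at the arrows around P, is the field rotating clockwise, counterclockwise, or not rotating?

Near P at (-2.1, 2.5) the arrows show no circulation. The curl there is ≈0.

not rotating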